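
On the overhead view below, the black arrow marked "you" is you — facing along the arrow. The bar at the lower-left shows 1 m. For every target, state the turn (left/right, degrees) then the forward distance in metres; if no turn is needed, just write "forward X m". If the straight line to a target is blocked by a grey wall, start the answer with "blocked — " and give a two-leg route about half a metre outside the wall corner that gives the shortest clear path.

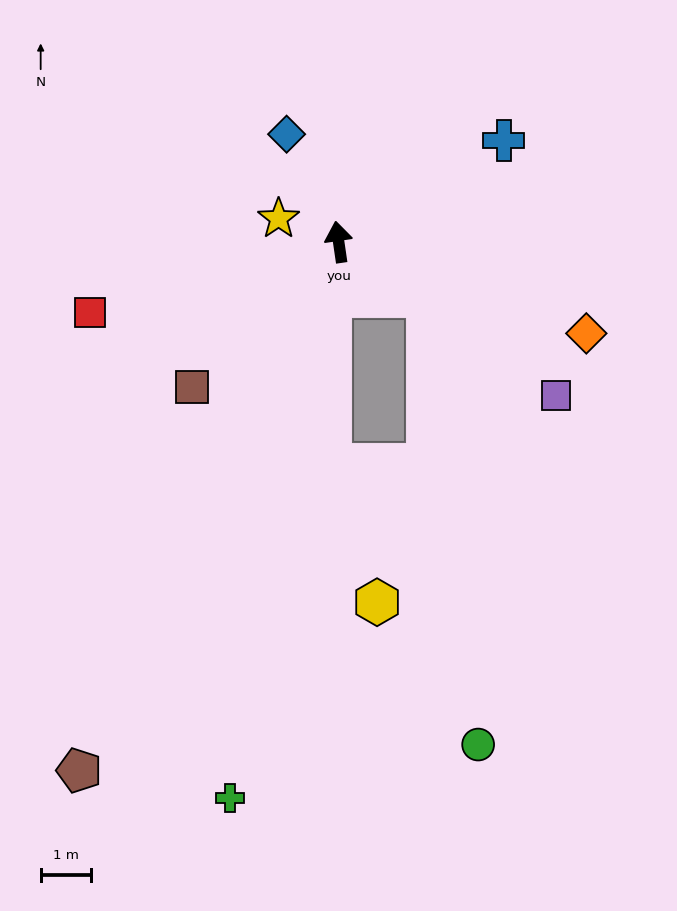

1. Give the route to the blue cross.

turn right 67°, forward 3.9 m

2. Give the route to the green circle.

blocked — turn right 130°, forward 2.1 m, then turn right 52°, forward 9.1 m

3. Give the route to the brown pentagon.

turn left 146°, forward 11.8 m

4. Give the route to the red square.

turn left 97°, forward 5.2 m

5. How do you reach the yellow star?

turn left 61°, forward 1.3 m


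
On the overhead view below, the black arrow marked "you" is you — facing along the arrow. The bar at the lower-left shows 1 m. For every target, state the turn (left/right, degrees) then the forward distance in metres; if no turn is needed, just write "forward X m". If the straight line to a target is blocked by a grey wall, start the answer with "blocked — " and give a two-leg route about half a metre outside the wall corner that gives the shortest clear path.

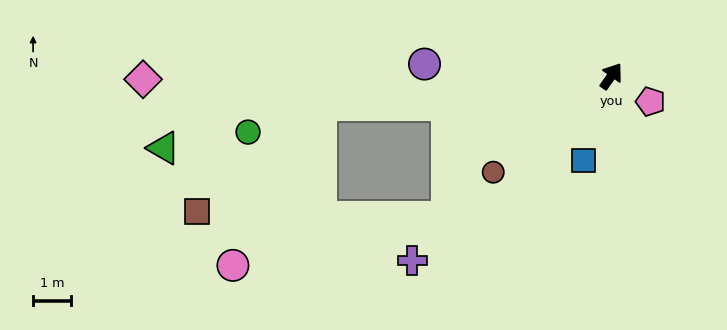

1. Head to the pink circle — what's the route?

blocked — turn left 131°, forward 7.6 m, then turn left 55°, forward 4.8 m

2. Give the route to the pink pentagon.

turn right 88°, forward 1.2 m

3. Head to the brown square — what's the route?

blocked — turn left 131°, forward 7.6 m, then turn left 35°, forward 4.3 m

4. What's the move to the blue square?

turn right 163°, forward 2.3 m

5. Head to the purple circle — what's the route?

turn left 121°, forward 4.9 m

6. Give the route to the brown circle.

turn left 164°, forward 4.0 m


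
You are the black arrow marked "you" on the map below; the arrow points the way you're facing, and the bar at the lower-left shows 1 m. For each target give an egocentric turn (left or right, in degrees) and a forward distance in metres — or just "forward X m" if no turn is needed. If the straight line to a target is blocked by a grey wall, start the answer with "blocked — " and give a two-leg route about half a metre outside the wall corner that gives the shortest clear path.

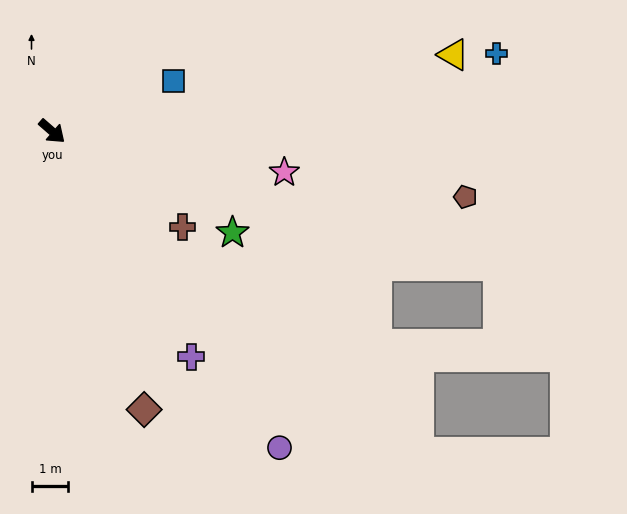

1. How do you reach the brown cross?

turn left 5°, forward 4.4 m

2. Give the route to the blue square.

turn left 64°, forward 3.6 m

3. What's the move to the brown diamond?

turn right 31°, forward 8.0 m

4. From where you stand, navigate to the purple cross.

turn right 17°, forward 7.2 m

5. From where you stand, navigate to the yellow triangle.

turn left 52°, forward 11.1 m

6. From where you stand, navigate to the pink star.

turn left 31°, forward 6.4 m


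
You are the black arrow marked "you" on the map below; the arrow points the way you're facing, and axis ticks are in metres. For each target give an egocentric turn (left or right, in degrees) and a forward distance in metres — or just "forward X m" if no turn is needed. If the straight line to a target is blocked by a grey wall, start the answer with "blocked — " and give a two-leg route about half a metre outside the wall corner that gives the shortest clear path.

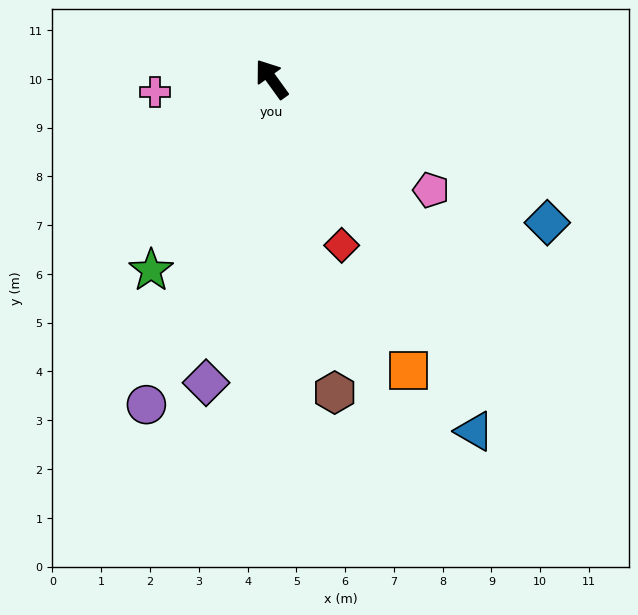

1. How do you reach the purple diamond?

turn left 132°, forward 6.4 m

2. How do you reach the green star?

turn left 112°, forward 4.6 m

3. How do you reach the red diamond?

turn left 167°, forward 3.7 m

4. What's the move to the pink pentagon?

turn right 161°, forward 4.0 m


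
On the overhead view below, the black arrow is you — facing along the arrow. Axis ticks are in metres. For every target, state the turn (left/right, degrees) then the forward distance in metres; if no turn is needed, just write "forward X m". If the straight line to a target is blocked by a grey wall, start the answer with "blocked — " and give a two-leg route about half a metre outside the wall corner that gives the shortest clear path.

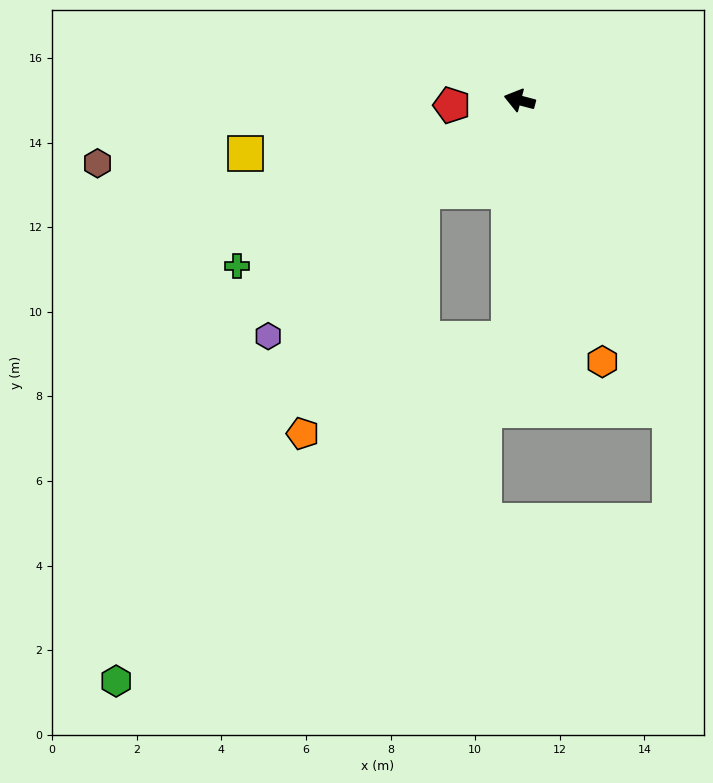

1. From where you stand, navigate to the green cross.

turn left 45°, forward 7.7 m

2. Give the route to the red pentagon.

turn left 19°, forward 1.6 m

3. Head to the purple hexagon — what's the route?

turn left 58°, forward 8.1 m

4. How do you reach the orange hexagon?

turn left 122°, forward 6.5 m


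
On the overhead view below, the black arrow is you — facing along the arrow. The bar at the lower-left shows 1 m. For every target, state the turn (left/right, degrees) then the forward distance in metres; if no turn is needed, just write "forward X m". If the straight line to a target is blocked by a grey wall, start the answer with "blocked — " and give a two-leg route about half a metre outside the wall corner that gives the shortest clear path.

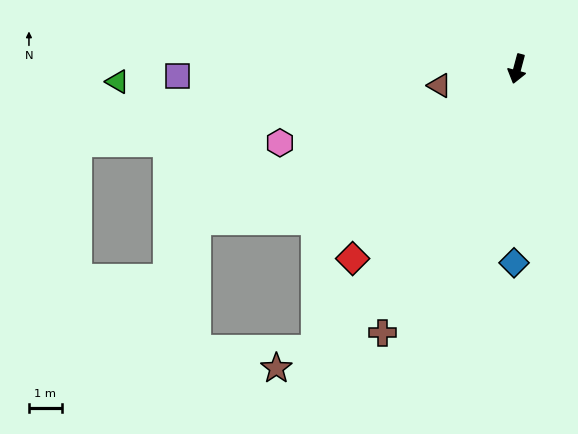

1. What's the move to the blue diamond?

turn left 14°, forward 5.9 m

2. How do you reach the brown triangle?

turn right 63°, forward 2.4 m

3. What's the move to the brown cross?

turn right 12°, forward 9.0 m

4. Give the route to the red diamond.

turn right 26°, forward 7.6 m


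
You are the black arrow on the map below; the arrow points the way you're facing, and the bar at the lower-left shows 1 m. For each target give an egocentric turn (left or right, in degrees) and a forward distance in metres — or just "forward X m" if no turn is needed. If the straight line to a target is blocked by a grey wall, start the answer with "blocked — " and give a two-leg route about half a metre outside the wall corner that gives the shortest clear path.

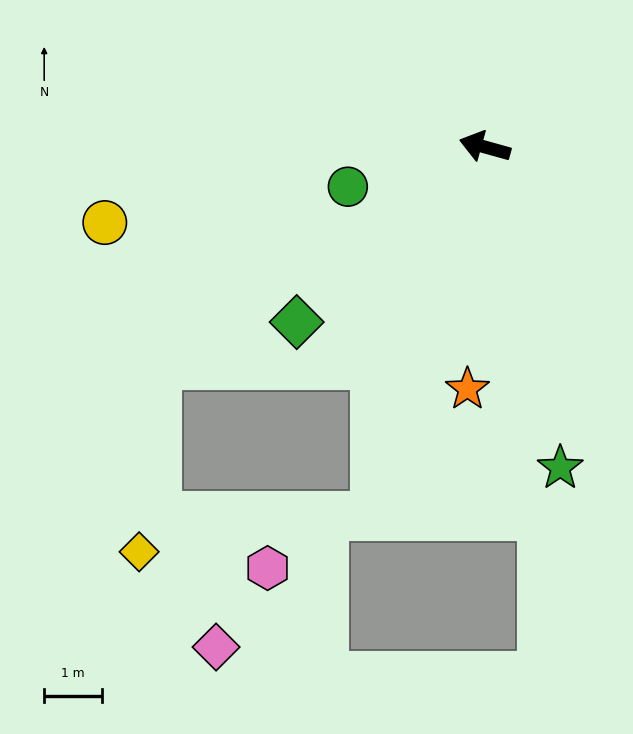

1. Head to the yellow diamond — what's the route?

blocked — turn left 49°, forward 6.9 m, then turn left 51°, forward 3.3 m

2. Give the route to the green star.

turn left 119°, forward 5.7 m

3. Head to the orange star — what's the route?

turn left 101°, forward 4.2 m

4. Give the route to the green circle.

turn left 32°, forward 2.5 m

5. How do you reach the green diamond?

turn left 58°, forward 4.5 m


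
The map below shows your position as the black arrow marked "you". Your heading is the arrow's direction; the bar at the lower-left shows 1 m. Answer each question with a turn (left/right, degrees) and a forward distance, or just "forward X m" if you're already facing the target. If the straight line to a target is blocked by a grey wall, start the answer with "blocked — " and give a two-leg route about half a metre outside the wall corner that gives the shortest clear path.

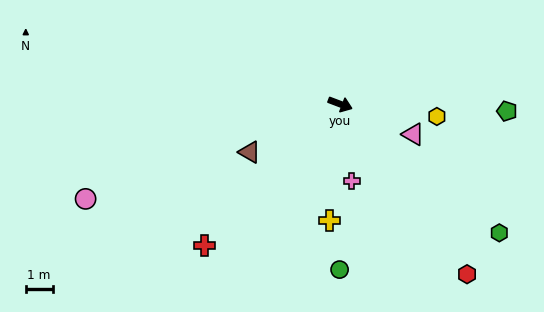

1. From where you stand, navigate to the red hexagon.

turn right 33°, forward 7.9 m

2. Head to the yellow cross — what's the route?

turn right 75°, forward 4.4 m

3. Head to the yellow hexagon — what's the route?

turn left 13°, forward 3.6 m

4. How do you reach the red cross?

turn right 113°, forward 7.3 m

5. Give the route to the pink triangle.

forward 2.9 m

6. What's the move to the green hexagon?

turn right 18°, forward 7.6 m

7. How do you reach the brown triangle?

turn right 131°, forward 3.8 m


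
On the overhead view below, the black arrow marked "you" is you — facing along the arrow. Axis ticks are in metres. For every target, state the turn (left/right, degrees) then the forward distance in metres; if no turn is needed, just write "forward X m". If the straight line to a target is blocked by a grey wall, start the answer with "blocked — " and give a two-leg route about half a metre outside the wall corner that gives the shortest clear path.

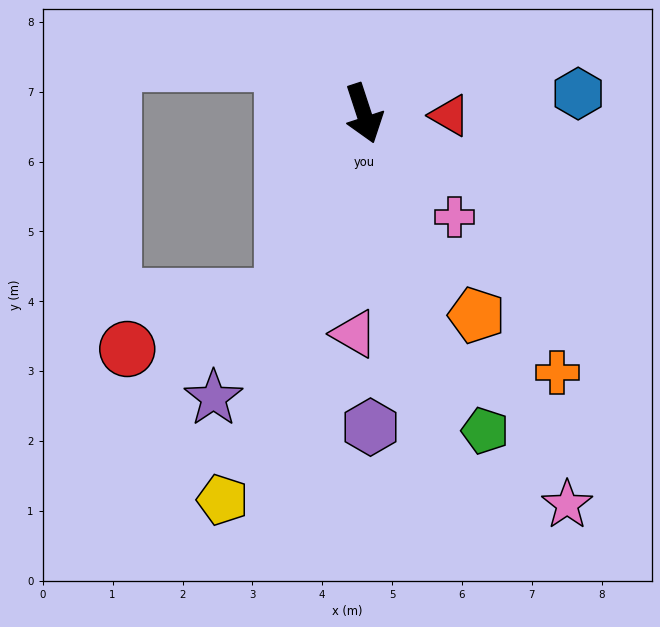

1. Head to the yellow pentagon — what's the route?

turn right 38°, forward 5.9 m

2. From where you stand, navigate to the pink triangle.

turn right 21°, forward 3.2 m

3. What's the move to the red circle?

blocked — turn right 41°, forward 2.9 m, then turn right 49°, forward 2.4 m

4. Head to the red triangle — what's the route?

turn left 71°, forward 1.2 m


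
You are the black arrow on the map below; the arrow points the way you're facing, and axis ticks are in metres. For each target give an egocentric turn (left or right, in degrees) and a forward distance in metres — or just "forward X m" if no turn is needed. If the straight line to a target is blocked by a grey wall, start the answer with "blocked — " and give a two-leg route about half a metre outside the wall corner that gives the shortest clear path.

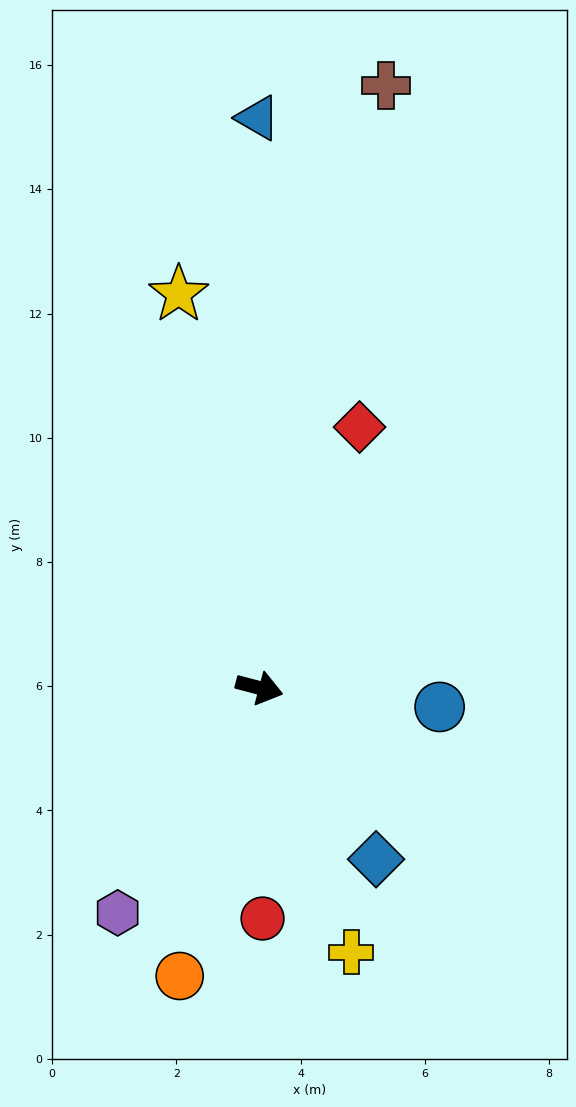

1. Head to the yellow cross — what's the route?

turn right 56°, forward 4.5 m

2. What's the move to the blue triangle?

turn left 105°, forward 9.2 m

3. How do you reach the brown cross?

turn left 93°, forward 9.9 m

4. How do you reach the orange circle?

turn right 91°, forward 4.8 m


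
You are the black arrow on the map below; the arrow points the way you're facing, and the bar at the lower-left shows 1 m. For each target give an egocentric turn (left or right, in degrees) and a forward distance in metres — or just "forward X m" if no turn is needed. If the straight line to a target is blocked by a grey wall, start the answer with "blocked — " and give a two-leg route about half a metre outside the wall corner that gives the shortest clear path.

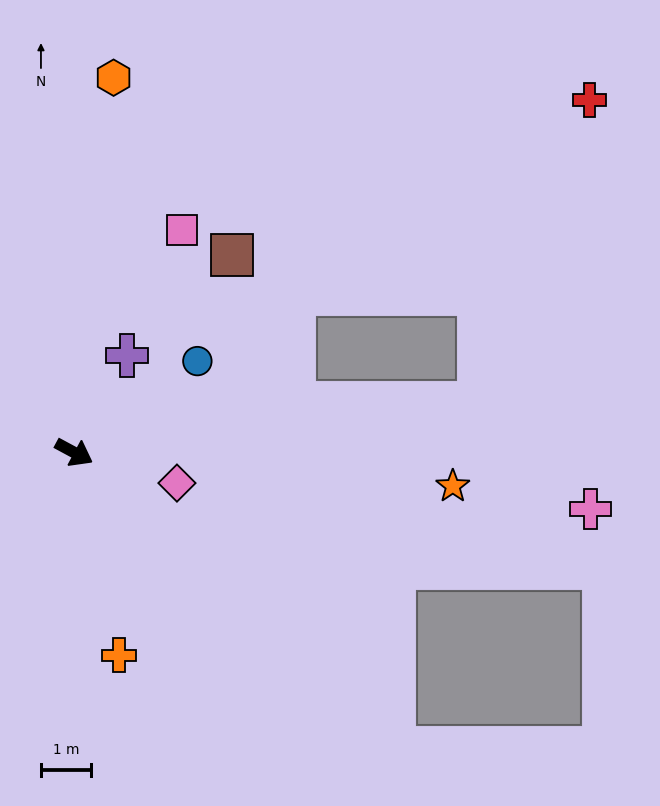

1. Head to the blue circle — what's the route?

turn left 65°, forward 3.1 m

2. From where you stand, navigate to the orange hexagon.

turn left 112°, forward 7.5 m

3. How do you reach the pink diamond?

turn left 12°, forward 2.1 m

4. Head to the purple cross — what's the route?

turn left 90°, forward 2.2 m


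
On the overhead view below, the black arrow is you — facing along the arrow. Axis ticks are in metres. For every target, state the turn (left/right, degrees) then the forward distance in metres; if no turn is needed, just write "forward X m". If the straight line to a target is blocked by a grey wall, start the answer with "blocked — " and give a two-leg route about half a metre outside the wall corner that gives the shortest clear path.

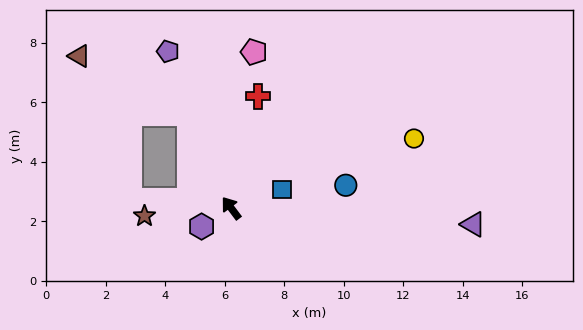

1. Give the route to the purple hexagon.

turn left 85°, forward 1.2 m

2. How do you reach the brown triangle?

blocked — turn right 13°, forward 3.5 m, then turn left 38°, forward 4.2 m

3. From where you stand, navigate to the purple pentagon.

turn right 15°, forward 5.7 m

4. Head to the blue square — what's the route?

turn right 107°, forward 1.8 m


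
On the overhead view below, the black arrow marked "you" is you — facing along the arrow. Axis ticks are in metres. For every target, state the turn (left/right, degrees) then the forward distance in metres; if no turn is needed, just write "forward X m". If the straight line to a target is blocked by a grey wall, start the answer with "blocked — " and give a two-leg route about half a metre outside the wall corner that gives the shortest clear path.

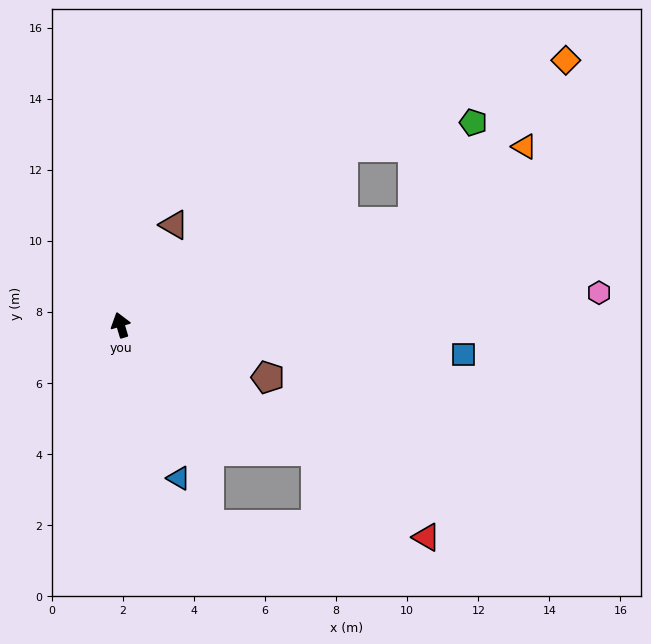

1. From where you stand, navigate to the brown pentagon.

turn right 126°, forward 4.4 m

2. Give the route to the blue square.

turn right 112°, forward 9.7 m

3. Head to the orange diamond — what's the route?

blocked — turn right 68°, forward 8.0 m, then turn right 17°, forward 6.7 m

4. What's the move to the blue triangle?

turn right 176°, forward 4.6 m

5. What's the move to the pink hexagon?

turn right 103°, forward 13.5 m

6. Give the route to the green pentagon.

blocked — turn right 68°, forward 8.0 m, then turn right 28°, forward 3.7 m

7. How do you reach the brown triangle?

turn right 45°, forward 3.2 m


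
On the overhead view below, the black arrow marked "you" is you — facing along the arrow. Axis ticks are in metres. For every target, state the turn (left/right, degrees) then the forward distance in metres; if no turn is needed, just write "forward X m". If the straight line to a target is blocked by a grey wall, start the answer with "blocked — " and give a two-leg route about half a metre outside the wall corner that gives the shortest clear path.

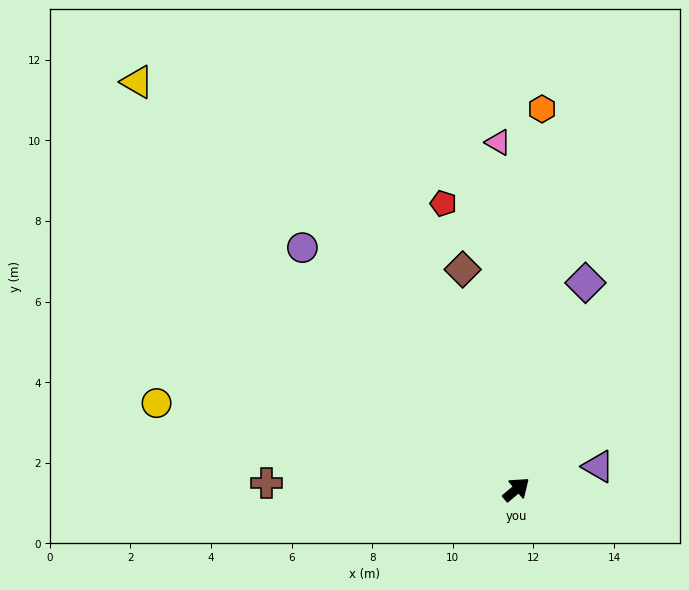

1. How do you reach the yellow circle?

turn left 126°, forward 9.2 m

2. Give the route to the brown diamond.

turn left 64°, forward 5.6 m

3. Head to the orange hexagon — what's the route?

turn left 46°, forward 9.5 m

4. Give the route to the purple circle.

turn left 91°, forward 8.0 m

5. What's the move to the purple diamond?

turn left 31°, forward 5.4 m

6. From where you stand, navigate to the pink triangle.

turn left 53°, forward 8.6 m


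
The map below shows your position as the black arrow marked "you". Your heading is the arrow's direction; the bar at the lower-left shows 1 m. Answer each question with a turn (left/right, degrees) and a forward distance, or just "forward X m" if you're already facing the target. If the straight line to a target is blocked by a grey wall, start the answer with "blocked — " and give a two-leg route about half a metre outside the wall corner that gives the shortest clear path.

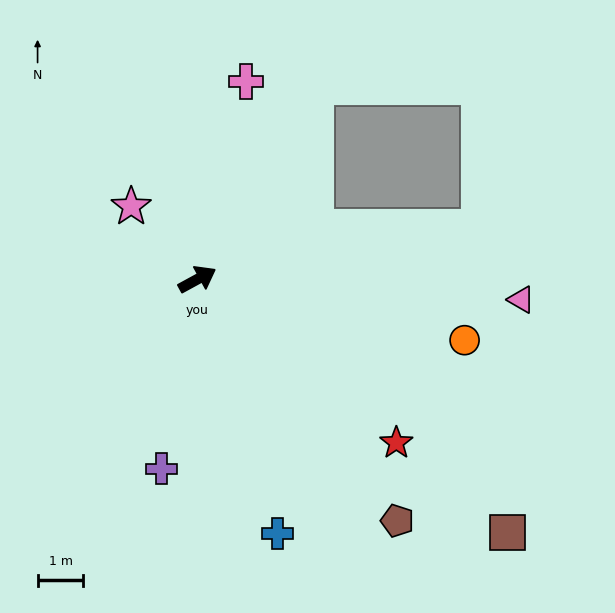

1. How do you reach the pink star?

turn left 104°, forward 2.1 m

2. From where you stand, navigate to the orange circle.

turn right 41°, forward 6.0 m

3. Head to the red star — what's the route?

turn right 68°, forward 5.6 m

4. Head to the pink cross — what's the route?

turn left 48°, forward 4.4 m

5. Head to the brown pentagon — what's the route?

turn right 79°, forward 6.8 m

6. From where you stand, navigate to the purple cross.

turn right 129°, forward 4.2 m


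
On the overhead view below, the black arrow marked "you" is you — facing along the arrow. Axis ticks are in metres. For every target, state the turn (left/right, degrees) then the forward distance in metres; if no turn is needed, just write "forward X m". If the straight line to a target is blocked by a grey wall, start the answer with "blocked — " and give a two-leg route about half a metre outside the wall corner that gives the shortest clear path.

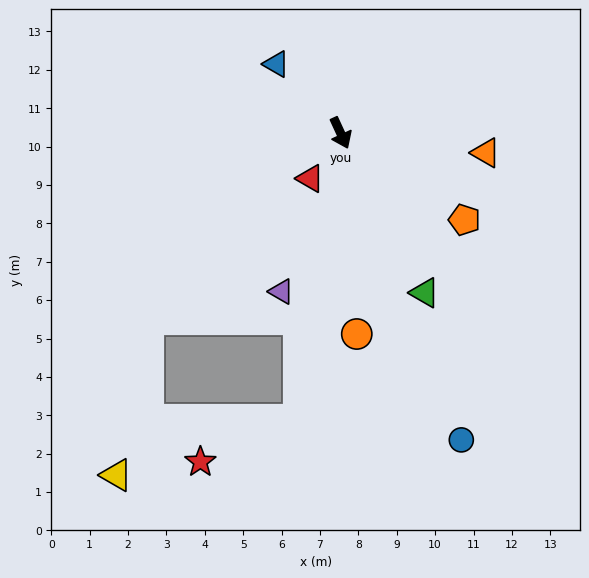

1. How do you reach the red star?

blocked — turn right 33°, forward 7.6 m, then turn right 59°, forward 2.8 m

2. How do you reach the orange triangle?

turn left 58°, forward 3.8 m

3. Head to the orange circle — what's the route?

turn right 20°, forward 5.3 m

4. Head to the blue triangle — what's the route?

turn right 162°, forward 2.5 m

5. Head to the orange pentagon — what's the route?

turn left 30°, forward 3.9 m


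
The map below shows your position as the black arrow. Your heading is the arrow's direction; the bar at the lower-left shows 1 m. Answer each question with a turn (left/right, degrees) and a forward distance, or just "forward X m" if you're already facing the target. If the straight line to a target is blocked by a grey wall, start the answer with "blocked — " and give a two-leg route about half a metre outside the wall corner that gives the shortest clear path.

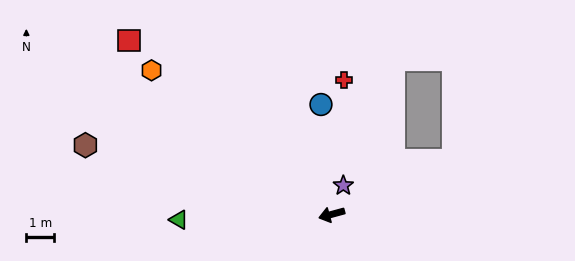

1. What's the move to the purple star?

turn right 127°, forward 1.1 m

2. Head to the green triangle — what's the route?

turn right 13°, forward 5.5 m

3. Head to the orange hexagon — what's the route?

turn right 54°, forward 8.3 m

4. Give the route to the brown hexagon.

turn right 31°, forward 9.2 m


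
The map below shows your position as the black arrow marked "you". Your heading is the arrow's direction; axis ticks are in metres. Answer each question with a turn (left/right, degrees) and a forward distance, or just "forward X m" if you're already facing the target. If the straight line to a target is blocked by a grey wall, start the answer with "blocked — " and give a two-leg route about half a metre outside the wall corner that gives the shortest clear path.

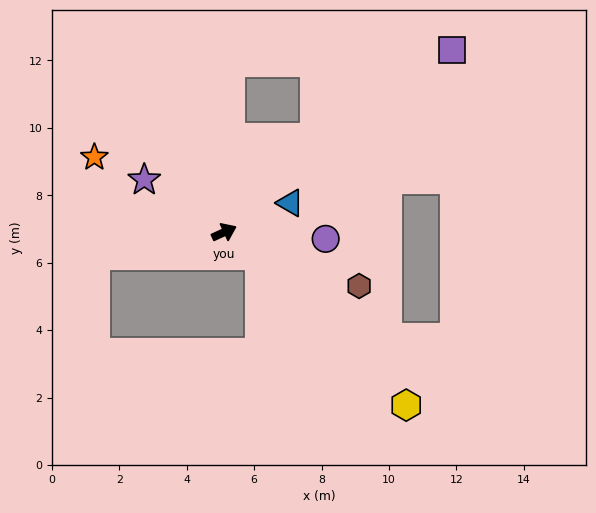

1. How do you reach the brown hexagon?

turn right 46°, forward 4.3 m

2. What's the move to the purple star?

turn left 122°, forward 2.8 m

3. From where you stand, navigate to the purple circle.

turn right 28°, forward 3.0 m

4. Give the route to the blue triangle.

forward 2.1 m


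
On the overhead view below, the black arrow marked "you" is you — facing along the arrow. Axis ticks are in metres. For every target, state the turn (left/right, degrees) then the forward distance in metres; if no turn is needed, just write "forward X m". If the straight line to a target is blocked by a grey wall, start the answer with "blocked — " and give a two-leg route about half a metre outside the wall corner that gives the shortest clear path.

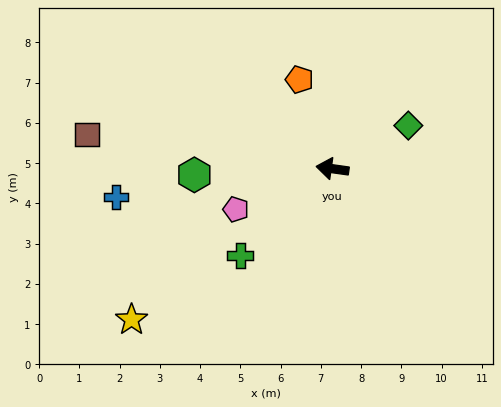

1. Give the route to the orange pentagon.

turn right 62°, forward 2.4 m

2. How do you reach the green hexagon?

turn left 11°, forward 3.4 m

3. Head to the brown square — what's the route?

forward 6.2 m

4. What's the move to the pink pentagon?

turn left 31°, forward 2.6 m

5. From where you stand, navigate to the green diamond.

turn right 142°, forward 2.2 m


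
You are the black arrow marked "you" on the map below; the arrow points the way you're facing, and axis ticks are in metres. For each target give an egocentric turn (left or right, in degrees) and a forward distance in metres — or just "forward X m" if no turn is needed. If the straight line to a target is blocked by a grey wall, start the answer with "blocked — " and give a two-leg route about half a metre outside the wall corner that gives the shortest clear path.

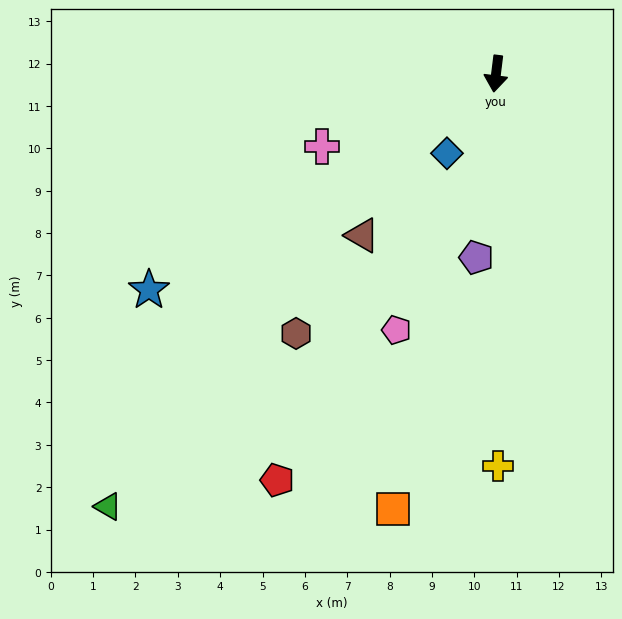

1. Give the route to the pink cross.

turn right 60°, forward 4.5 m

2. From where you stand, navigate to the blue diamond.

turn right 25°, forward 2.2 m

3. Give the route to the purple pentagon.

forward 4.4 m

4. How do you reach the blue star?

turn right 51°, forward 9.7 m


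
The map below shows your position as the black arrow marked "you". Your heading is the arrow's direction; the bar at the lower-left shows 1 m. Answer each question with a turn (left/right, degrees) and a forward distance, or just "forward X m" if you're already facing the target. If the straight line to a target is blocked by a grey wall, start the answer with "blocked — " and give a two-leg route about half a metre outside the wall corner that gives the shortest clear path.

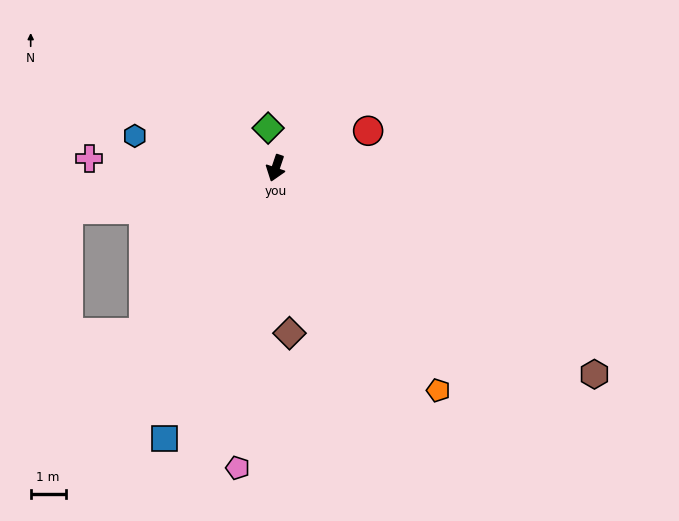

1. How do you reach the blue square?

turn right 4°, forward 8.4 m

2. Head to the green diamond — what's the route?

turn right 151°, forward 1.2 m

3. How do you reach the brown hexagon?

turn left 76°, forward 10.9 m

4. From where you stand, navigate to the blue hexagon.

turn right 84°, forward 4.1 m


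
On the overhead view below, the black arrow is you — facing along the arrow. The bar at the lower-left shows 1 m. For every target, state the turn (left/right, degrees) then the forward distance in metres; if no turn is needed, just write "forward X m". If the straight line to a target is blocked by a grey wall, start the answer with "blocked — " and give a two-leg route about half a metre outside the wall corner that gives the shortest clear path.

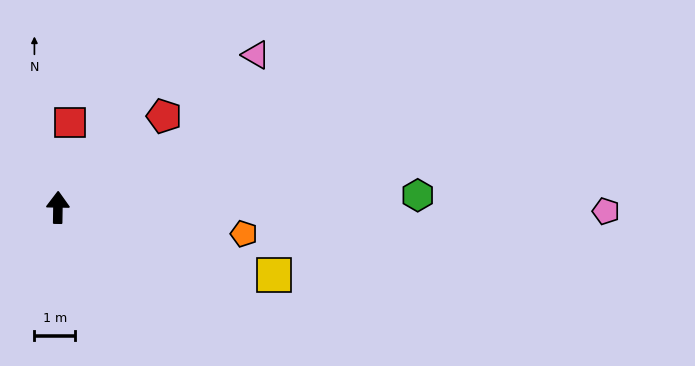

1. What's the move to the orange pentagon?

turn right 97°, forward 4.6 m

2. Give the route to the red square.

turn right 7°, forward 2.1 m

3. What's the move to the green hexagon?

turn right 87°, forward 8.9 m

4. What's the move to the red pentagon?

turn right 48°, forward 3.5 m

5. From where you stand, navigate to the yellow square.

turn right 107°, forward 5.6 m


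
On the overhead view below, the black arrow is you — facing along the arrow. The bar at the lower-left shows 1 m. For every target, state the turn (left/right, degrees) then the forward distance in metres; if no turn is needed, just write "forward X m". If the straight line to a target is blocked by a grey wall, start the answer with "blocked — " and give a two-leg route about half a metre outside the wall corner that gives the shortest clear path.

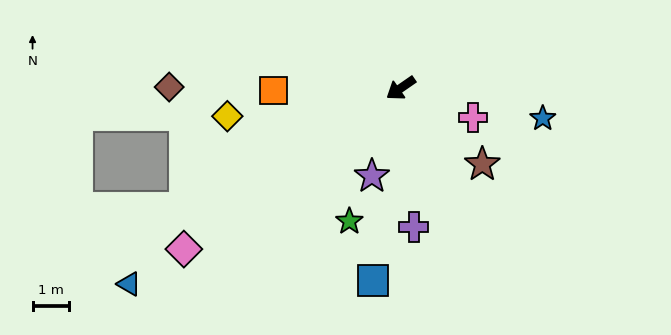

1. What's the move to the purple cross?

turn left 61°, forward 3.8 m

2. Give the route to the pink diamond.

forward 7.4 m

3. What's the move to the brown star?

turn left 102°, forward 3.1 m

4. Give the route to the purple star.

turn left 37°, forward 2.5 m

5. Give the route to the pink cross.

turn left 123°, forward 2.1 m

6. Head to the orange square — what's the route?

turn right 34°, forward 3.5 m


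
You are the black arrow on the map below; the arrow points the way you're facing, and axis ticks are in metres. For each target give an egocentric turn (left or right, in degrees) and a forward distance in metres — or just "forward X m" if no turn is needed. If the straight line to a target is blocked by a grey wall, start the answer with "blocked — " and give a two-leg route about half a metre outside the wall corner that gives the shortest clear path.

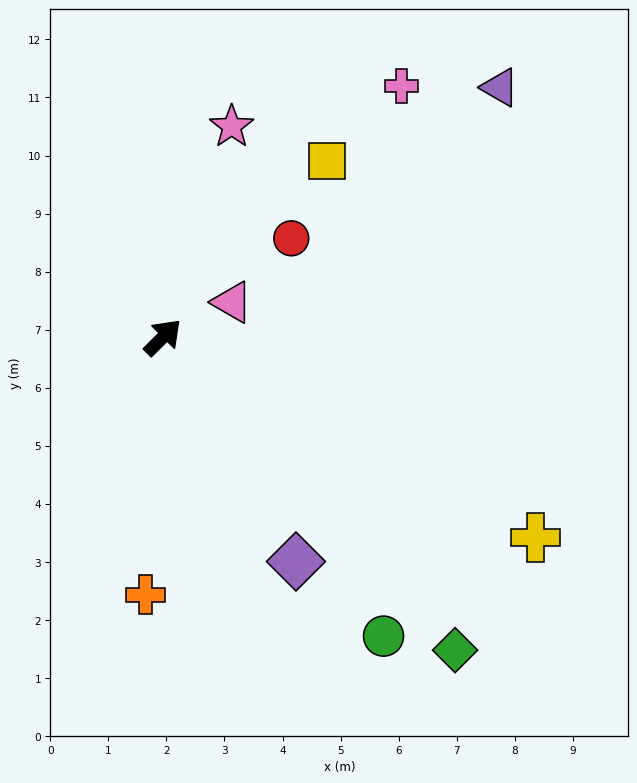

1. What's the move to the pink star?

turn left 27°, forward 3.8 m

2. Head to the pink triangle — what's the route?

turn right 18°, forward 1.3 m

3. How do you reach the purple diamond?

turn right 104°, forward 4.5 m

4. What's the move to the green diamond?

turn right 92°, forward 7.4 m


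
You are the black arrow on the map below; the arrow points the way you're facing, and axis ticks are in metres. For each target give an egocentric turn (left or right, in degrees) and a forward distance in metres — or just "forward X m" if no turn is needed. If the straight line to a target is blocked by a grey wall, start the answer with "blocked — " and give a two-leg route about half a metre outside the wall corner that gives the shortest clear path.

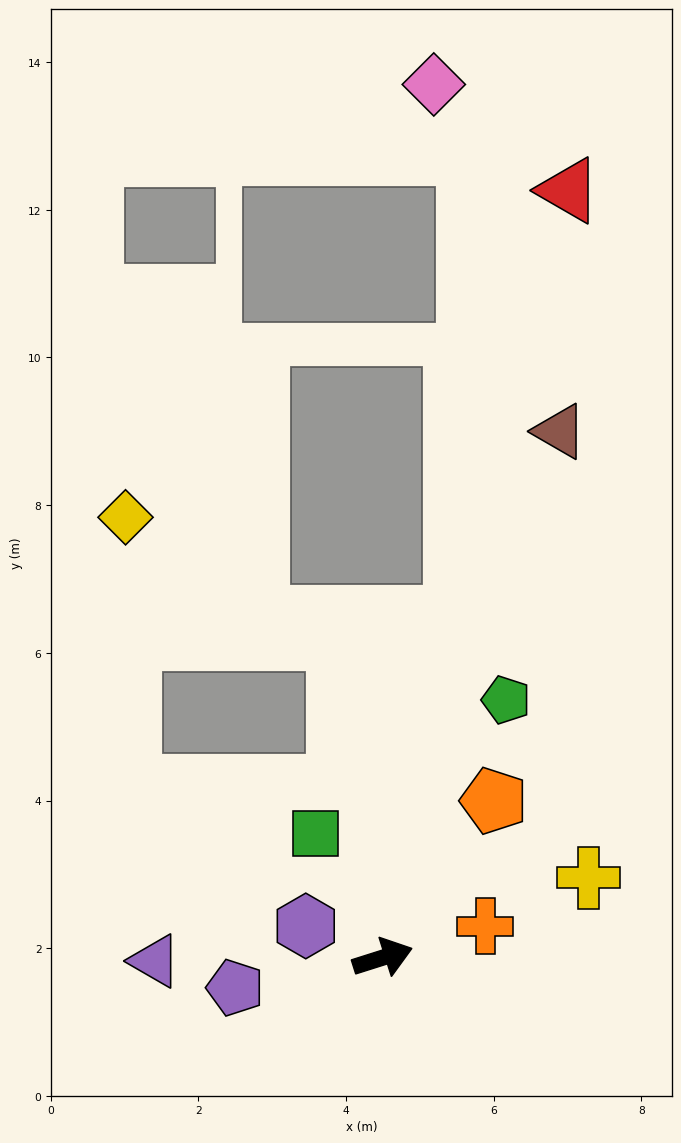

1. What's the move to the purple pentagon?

turn left 174°, forward 2.0 m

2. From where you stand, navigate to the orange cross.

forward 1.5 m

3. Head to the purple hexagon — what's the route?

turn left 140°, forward 1.1 m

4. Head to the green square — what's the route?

turn left 101°, forward 1.9 m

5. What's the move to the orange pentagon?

turn left 37°, forward 2.6 m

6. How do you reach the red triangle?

turn left 59°, forward 10.7 m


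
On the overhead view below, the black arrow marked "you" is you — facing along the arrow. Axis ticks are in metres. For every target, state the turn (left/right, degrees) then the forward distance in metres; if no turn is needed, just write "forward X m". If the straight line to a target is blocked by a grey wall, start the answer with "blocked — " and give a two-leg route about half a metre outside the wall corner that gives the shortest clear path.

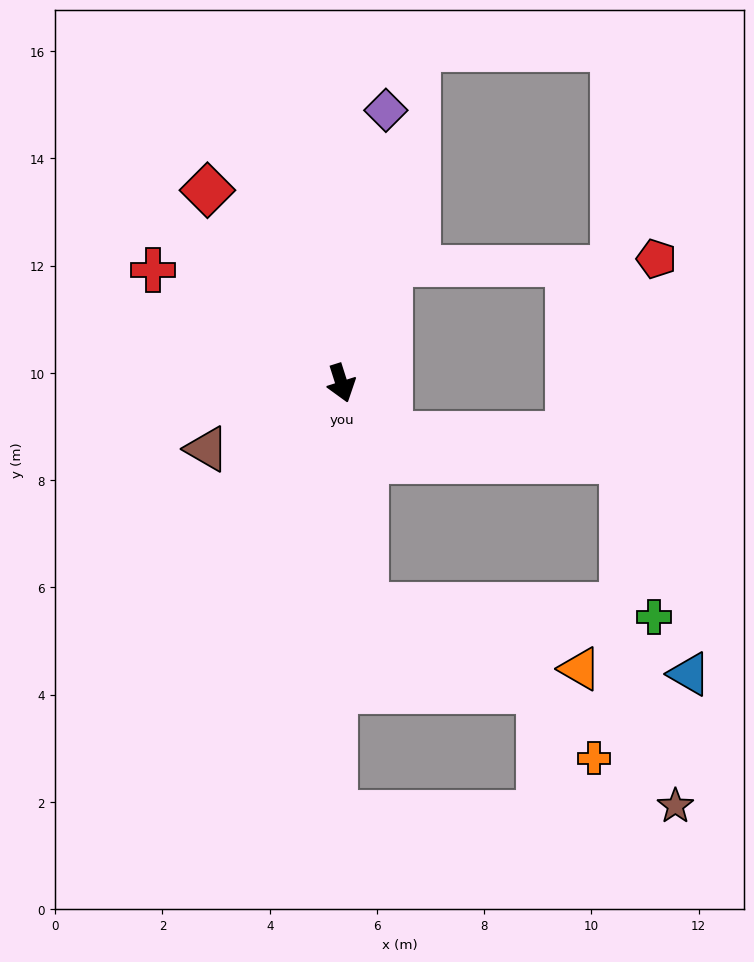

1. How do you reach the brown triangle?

turn right 82°, forward 2.8 m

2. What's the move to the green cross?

blocked — turn right 11°, forward 4.2 m, then turn left 81°, forward 5.4 m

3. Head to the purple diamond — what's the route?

turn left 153°, forward 5.2 m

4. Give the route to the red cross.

turn right 139°, forward 4.1 m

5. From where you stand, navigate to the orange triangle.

blocked — turn right 11°, forward 4.2 m, then turn left 67°, forward 4.2 m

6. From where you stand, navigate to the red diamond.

turn right 163°, forward 4.4 m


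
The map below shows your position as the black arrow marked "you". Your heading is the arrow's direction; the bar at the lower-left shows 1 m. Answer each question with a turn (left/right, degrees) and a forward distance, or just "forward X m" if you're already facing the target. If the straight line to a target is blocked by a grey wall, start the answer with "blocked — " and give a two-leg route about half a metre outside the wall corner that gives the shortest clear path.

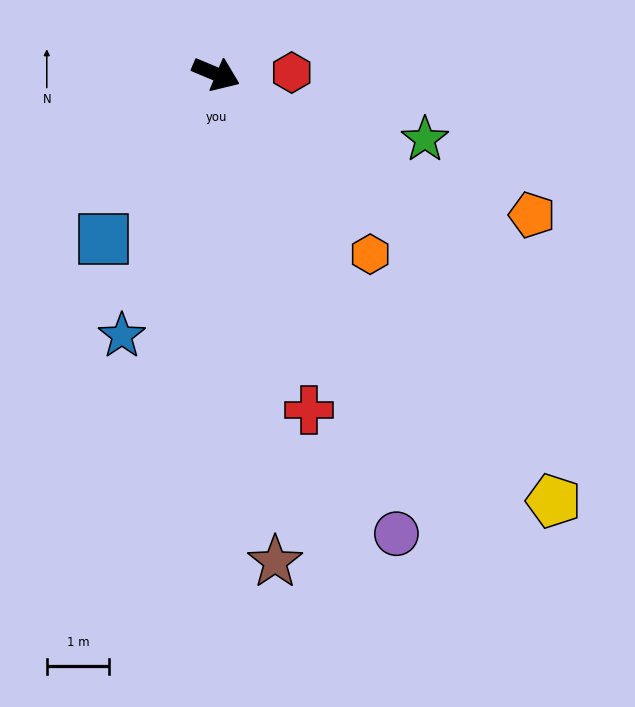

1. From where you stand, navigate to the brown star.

turn right 60°, forward 7.9 m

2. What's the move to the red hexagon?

turn left 24°, forward 1.2 m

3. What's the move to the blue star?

turn right 87°, forward 4.5 m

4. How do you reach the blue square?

turn right 101°, forward 3.2 m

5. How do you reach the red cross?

turn right 52°, forward 5.6 m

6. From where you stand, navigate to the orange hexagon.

turn right 27°, forward 3.8 m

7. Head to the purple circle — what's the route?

turn right 46°, forward 7.9 m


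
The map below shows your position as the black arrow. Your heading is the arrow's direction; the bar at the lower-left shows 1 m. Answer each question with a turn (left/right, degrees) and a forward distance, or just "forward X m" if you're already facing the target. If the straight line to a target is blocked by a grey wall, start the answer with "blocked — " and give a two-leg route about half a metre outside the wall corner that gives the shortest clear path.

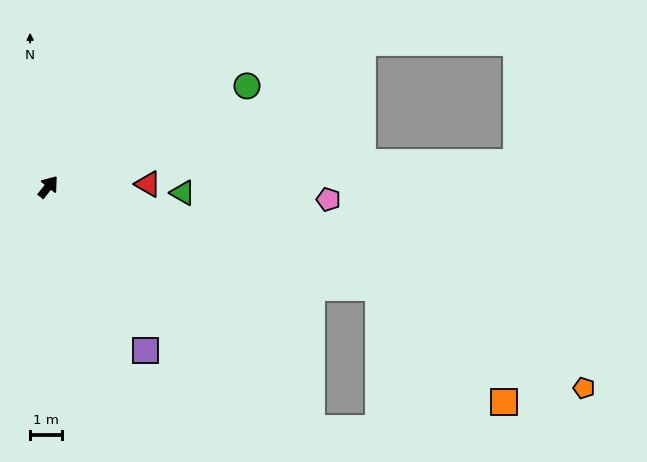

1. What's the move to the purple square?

turn right 111°, forward 5.9 m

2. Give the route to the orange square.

blocked — turn right 68°, forward 10.7 m, then turn right 26°, forward 5.3 m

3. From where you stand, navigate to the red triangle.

turn right 50°, forward 3.1 m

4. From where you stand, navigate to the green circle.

turn right 24°, forward 6.9 m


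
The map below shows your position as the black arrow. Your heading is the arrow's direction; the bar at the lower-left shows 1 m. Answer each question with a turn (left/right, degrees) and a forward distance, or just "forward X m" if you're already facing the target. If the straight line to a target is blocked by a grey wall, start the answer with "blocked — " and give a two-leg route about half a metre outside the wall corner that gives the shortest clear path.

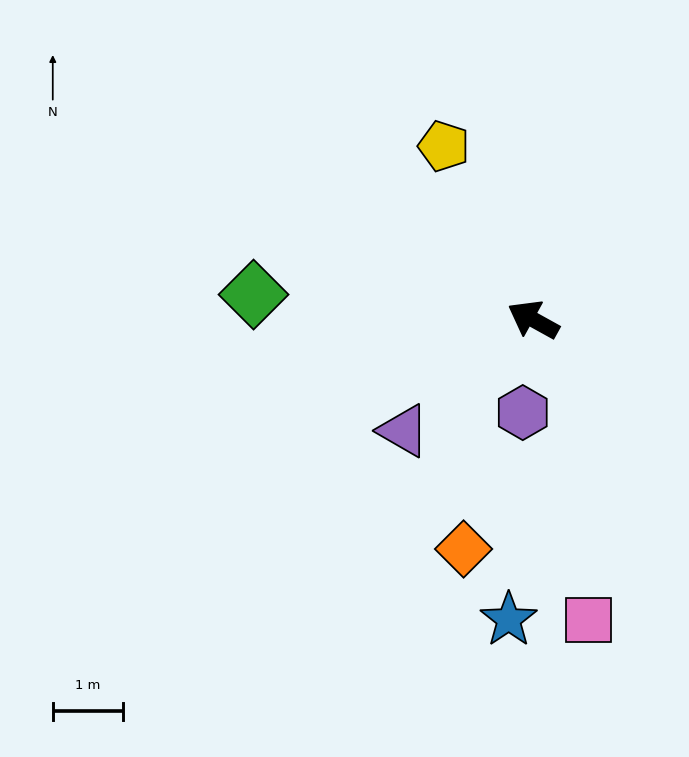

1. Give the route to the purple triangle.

turn left 70°, forward 2.4 m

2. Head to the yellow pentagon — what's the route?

turn right 34°, forward 2.8 m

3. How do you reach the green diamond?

turn left 24°, forward 4.0 m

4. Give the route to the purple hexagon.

turn left 113°, forward 1.3 m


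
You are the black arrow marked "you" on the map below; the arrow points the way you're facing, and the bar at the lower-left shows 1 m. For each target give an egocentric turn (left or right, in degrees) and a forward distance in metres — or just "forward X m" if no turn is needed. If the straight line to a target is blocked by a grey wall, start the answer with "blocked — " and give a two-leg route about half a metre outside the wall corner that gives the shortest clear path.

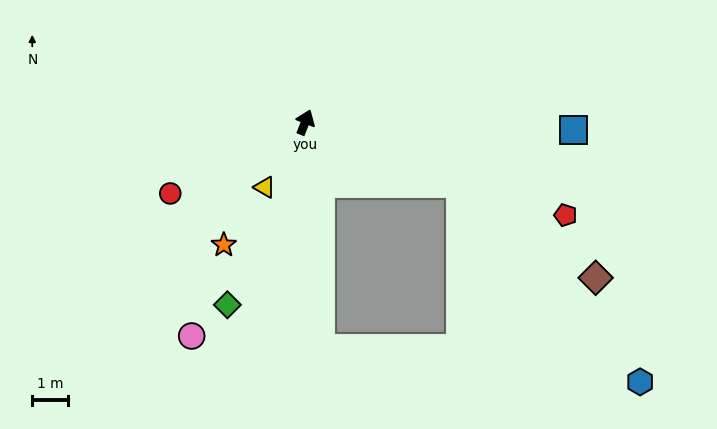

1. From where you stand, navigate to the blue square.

turn right 70°, forward 7.6 m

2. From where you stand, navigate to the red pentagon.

turn right 88°, forward 7.8 m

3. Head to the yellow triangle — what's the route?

turn left 170°, forward 2.2 m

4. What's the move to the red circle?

turn left 139°, forward 4.3 m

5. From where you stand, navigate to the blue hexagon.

blocked — turn right 90°, forward 4.7 m, then turn right 26°, forward 7.6 m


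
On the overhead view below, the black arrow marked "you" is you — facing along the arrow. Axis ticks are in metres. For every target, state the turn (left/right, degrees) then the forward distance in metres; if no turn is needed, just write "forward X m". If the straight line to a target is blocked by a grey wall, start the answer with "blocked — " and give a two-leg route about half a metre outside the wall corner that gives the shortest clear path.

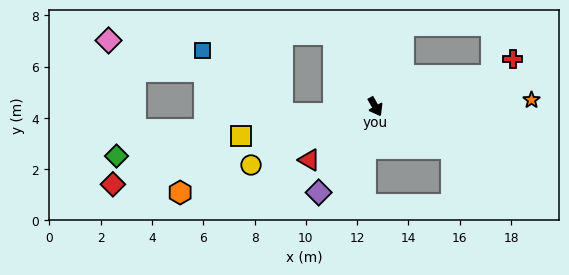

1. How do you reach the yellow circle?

turn right 94°, forward 5.4 m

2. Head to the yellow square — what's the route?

turn right 107°, forward 5.4 m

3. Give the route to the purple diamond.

turn right 63°, forward 4.0 m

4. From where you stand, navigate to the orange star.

turn left 63°, forward 6.1 m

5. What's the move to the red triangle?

turn right 81°, forward 3.3 m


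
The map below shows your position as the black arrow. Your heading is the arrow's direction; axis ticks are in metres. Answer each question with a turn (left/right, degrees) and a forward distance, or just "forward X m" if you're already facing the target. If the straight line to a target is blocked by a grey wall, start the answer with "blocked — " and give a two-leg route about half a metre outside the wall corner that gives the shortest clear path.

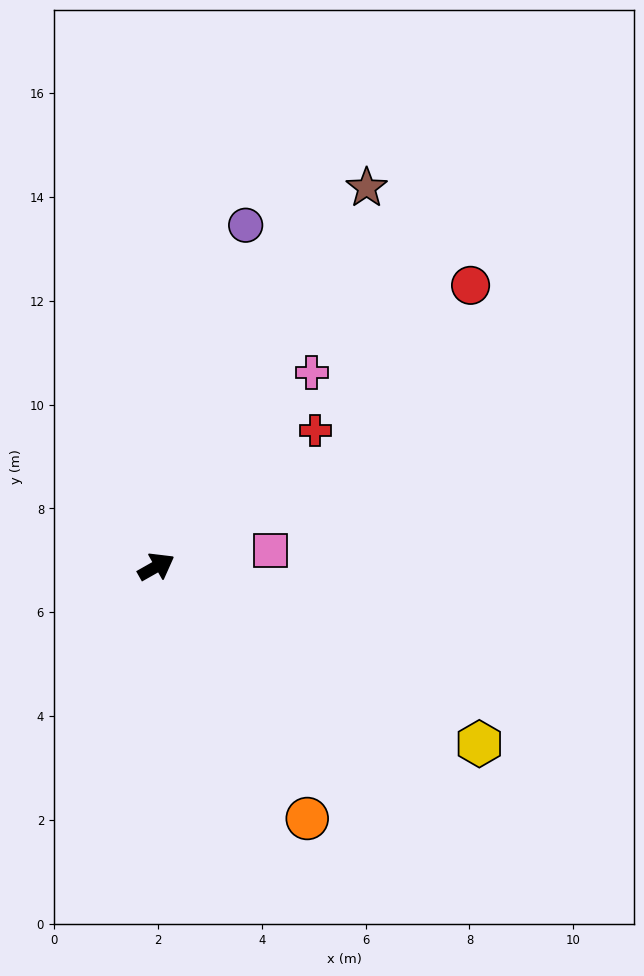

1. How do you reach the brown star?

turn left 31°, forward 8.3 m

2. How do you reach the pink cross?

turn left 22°, forward 4.8 m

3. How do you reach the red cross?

turn left 11°, forward 4.0 m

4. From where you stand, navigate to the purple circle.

turn left 46°, forward 6.8 m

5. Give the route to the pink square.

turn right 21°, forward 2.2 m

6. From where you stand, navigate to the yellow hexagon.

turn right 58°, forward 7.1 m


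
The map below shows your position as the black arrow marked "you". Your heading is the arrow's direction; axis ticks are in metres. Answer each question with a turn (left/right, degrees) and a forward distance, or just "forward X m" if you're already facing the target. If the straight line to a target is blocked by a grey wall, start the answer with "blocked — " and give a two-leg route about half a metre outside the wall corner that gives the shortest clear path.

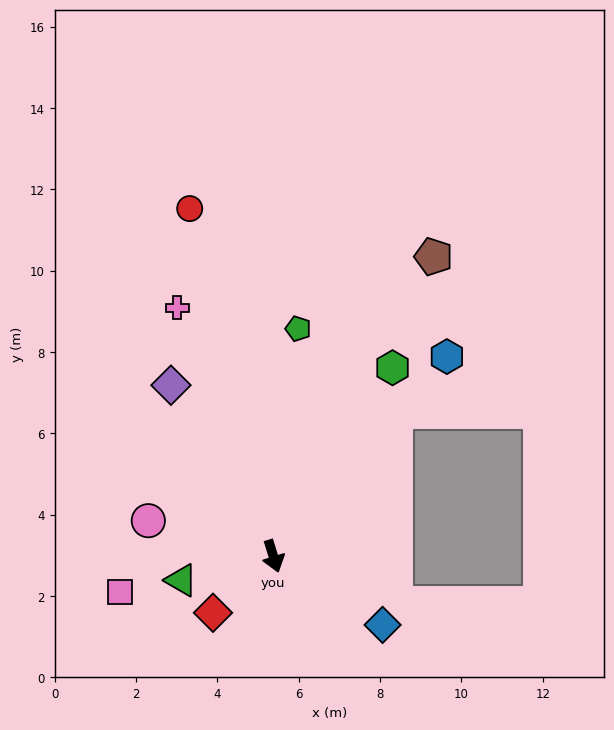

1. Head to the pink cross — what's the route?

turn right 176°, forward 6.6 m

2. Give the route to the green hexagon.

turn left 131°, forward 5.5 m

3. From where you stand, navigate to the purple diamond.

turn right 166°, forward 4.9 m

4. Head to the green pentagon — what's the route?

turn left 157°, forward 5.6 m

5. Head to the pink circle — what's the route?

turn right 123°, forward 3.2 m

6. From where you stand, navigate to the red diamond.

turn right 64°, forward 2.0 m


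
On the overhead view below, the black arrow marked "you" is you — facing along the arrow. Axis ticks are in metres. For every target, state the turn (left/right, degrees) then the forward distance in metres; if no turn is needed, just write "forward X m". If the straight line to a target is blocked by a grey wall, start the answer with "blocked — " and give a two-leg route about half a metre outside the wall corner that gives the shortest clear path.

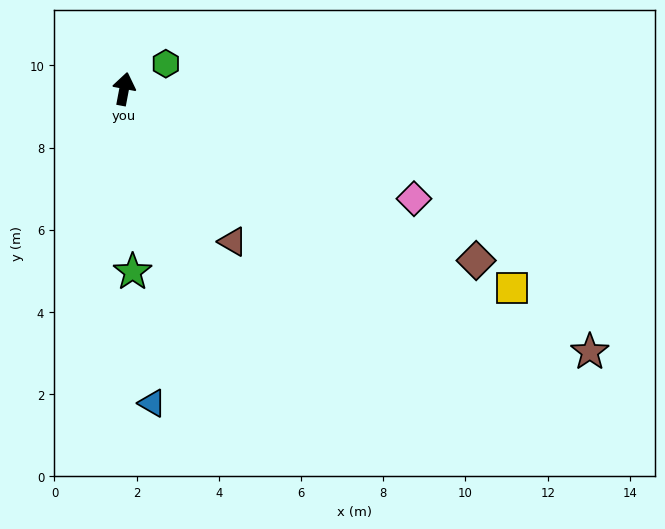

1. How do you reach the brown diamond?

turn right 105°, forward 9.5 m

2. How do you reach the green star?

turn right 167°, forward 4.5 m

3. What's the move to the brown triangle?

turn right 134°, forward 4.6 m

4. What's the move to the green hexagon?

turn right 48°, forward 1.2 m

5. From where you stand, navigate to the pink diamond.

turn right 100°, forward 7.5 m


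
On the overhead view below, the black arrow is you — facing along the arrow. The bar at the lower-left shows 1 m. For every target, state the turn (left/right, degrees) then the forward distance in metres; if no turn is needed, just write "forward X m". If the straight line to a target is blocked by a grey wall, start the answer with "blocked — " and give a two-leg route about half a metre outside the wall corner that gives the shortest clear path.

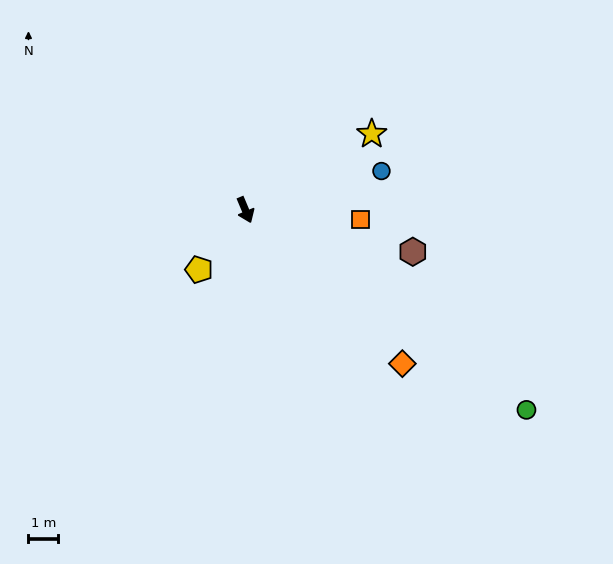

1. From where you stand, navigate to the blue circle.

turn left 83°, forward 4.7 m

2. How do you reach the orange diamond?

turn left 23°, forward 7.3 m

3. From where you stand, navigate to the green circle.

turn left 32°, forward 11.5 m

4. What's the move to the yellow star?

turn left 98°, forward 4.9 m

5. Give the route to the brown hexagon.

turn left 53°, forward 5.7 m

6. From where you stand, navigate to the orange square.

turn left 62°, forward 3.9 m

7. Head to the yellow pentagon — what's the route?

turn right 61°, forward 2.5 m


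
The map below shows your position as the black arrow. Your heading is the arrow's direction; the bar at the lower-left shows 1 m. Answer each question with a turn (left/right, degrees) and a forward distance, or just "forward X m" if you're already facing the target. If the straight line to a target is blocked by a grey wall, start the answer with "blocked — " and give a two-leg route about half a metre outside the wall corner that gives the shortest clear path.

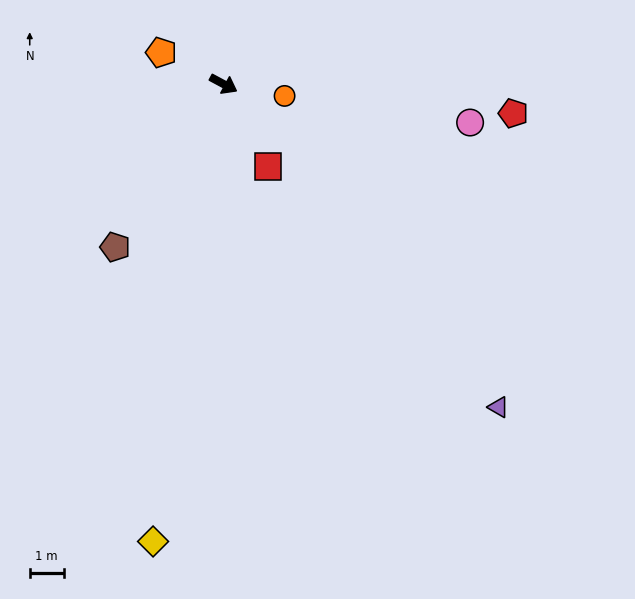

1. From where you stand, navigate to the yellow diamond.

turn right 71°, forward 13.6 m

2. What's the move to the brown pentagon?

turn right 95°, forward 5.8 m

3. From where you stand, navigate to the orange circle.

turn left 17°, forward 1.8 m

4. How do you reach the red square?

turn right 33°, forward 2.8 m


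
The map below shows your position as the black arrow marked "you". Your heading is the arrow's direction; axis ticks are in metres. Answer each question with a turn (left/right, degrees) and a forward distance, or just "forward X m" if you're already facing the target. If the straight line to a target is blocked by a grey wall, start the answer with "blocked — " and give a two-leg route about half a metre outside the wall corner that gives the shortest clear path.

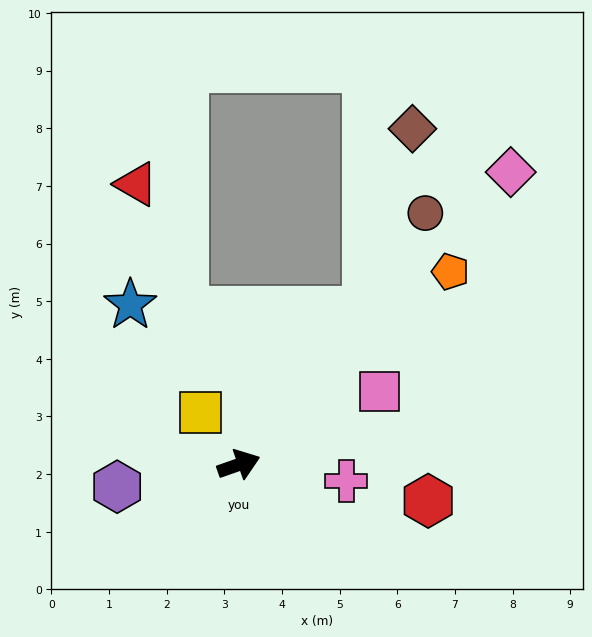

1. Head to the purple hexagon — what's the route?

turn left 171°, forward 2.1 m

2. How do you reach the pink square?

turn left 8°, forward 2.8 m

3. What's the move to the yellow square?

turn left 107°, forward 1.1 m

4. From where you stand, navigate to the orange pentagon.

turn left 23°, forward 5.0 m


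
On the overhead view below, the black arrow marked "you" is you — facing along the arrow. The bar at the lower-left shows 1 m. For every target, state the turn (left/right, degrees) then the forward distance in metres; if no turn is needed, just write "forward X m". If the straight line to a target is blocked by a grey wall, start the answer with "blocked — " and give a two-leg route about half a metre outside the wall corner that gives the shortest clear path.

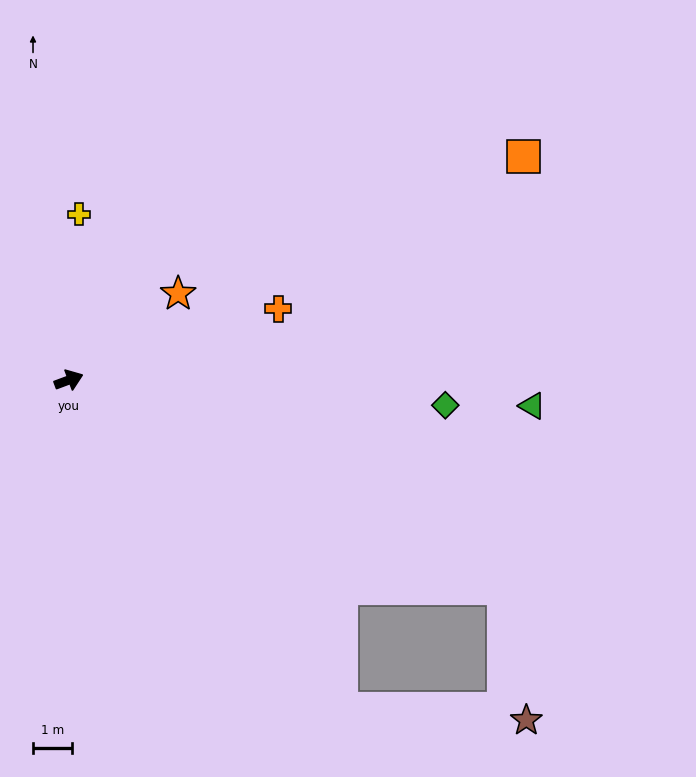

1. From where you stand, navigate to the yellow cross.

turn left 66°, forward 4.3 m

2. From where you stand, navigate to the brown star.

blocked — turn right 71°, forward 10.9 m, then turn left 47°, forward 4.7 m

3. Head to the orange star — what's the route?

turn left 18°, forward 3.6 m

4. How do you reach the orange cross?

forward 5.7 m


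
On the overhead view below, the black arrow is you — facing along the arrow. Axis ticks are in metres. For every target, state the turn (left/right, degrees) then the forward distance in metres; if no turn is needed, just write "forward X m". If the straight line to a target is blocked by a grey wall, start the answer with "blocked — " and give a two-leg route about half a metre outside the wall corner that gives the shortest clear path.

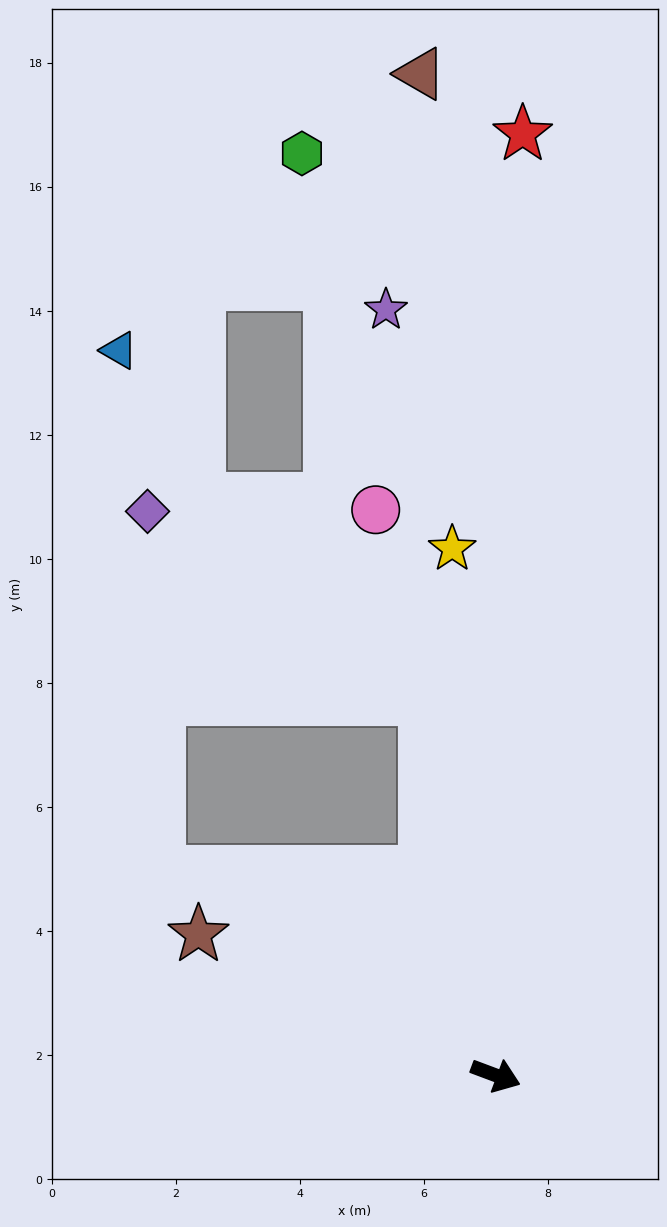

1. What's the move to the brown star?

turn left 175°, forward 5.3 m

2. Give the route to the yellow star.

turn left 115°, forward 8.5 m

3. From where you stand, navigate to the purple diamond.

blocked — turn left 121°, forward 6.2 m, then turn left 45°, forward 5.4 m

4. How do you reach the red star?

turn left 109°, forward 15.2 m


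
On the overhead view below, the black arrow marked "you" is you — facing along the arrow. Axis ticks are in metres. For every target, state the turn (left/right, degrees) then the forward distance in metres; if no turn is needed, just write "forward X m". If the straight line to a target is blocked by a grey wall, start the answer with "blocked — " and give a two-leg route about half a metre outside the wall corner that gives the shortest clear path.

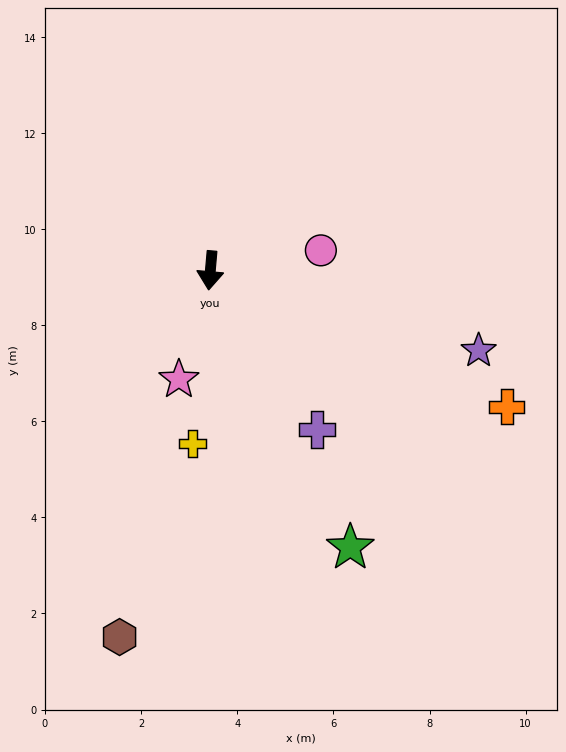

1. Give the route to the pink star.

turn right 11°, forward 2.4 m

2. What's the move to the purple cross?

turn left 39°, forward 4.0 m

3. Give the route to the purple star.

turn left 78°, forward 5.8 m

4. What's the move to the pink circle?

turn left 105°, forward 2.3 m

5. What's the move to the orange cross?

turn left 70°, forward 6.8 m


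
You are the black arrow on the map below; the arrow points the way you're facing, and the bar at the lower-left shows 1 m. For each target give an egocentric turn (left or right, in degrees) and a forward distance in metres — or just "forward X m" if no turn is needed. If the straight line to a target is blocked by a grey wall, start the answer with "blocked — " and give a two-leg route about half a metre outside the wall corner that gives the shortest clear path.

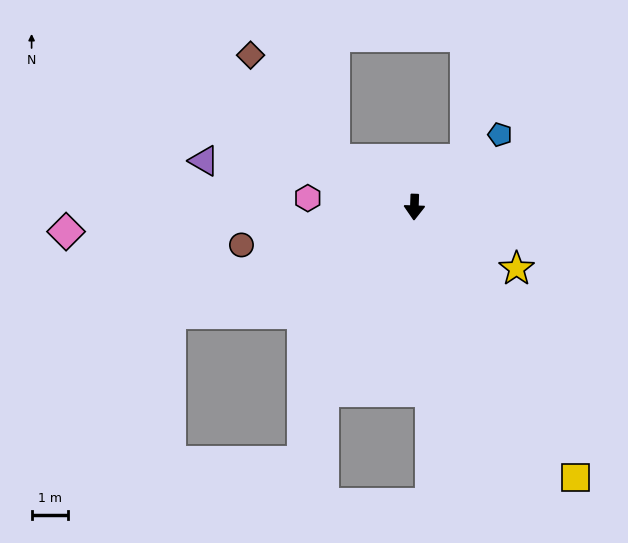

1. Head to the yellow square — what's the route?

turn left 33°, forward 8.7 m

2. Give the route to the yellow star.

turn left 61°, forward 3.3 m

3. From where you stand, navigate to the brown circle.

turn right 76°, forward 4.9 m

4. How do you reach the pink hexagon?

turn right 93°, forward 3.0 m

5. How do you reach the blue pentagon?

turn left 132°, forward 3.1 m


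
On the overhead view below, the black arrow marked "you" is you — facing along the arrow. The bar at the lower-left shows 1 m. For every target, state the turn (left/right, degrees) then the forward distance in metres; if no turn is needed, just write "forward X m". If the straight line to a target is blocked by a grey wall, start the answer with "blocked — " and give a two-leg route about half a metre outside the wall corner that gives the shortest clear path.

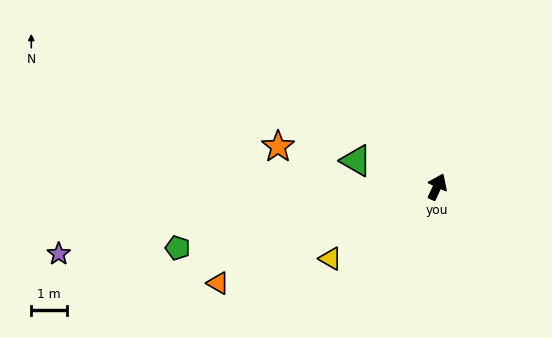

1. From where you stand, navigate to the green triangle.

turn left 97°, forward 2.4 m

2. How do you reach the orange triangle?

turn left 139°, forward 6.7 m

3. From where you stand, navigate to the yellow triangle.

turn left 149°, forward 3.6 m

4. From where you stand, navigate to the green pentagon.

turn left 128°, forward 7.5 m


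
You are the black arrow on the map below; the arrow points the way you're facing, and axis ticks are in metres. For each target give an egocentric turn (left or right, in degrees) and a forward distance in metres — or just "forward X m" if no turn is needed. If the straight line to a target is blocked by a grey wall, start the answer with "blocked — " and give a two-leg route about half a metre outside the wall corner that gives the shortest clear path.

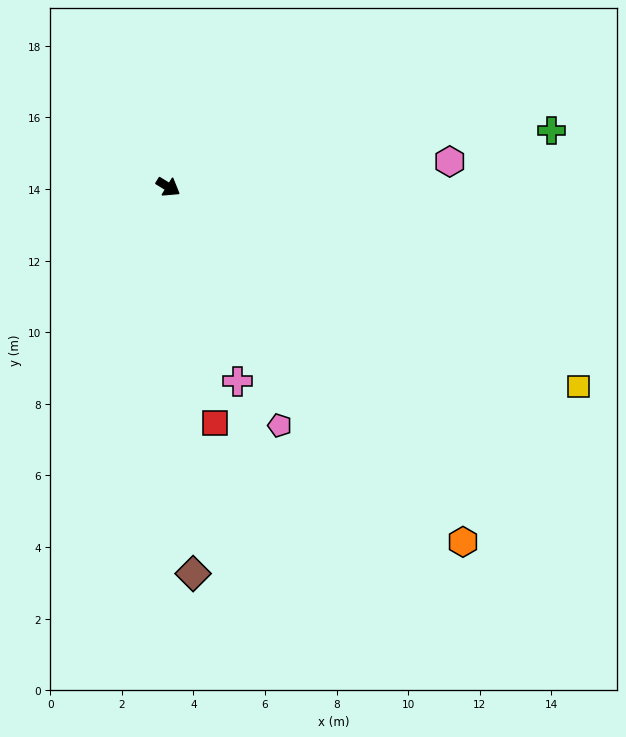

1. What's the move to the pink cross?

turn right 39°, forward 5.8 m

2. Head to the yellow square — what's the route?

turn left 6°, forward 12.7 m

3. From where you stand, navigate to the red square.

turn right 47°, forward 6.7 m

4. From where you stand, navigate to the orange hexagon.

turn right 19°, forward 12.9 m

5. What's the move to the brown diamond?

turn right 55°, forward 10.8 m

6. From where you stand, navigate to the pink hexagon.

turn left 37°, forward 7.9 m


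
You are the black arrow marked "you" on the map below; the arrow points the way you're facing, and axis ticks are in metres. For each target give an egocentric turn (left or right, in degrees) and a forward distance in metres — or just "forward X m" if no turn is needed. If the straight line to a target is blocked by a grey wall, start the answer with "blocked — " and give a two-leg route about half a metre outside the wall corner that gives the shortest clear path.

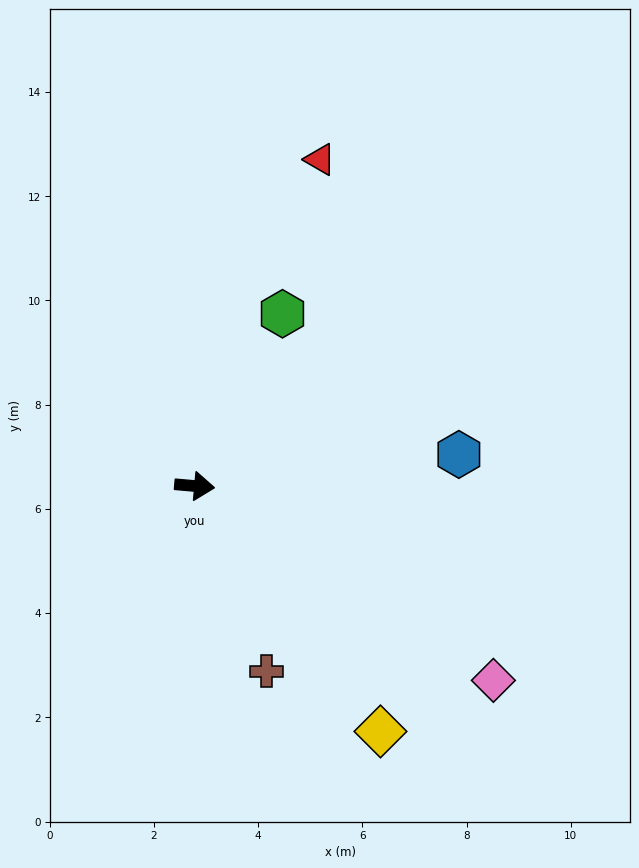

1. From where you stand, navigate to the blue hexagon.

turn left 12°, forward 5.1 m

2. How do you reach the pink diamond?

turn right 28°, forward 6.8 m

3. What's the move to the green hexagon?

turn left 68°, forward 3.7 m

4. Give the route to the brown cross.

turn right 64°, forward 3.8 m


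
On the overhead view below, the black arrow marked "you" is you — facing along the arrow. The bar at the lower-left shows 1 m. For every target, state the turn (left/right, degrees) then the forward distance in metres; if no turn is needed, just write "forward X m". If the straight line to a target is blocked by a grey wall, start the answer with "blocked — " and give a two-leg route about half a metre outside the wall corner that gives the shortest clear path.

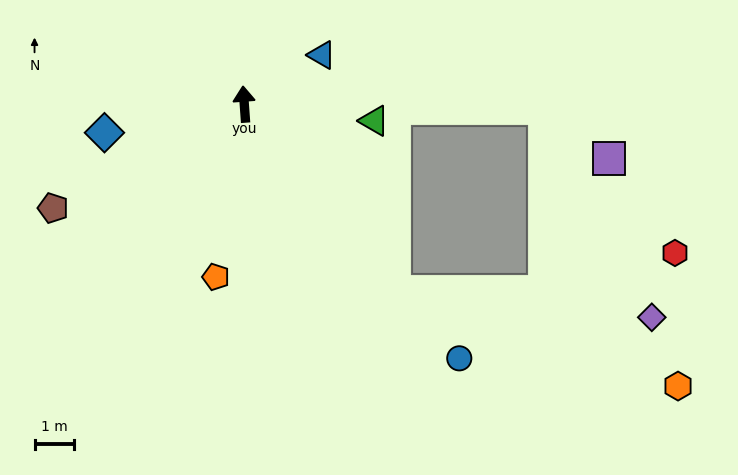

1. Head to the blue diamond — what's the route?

turn left 97°, forward 3.7 m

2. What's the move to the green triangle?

turn right 101°, forward 3.4 m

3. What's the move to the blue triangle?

turn right 62°, forward 2.3 m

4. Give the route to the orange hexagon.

blocked — turn right 145°, forward 6.2 m, then turn left 32°, forward 7.7 m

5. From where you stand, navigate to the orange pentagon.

turn left 167°, forward 4.5 m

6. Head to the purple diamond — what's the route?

blocked — turn right 145°, forward 6.2 m, then turn left 45°, forward 6.6 m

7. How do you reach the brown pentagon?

turn left 114°, forward 5.6 m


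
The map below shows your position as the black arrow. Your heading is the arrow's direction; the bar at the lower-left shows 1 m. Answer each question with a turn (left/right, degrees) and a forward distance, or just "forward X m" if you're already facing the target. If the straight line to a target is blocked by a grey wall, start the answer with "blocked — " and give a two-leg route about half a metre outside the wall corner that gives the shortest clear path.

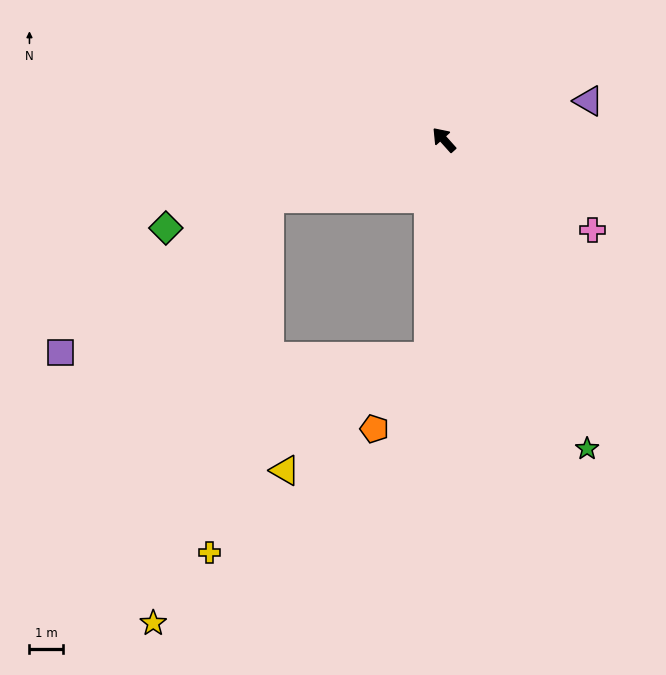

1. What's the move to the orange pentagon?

blocked — turn left 134°, forward 6.5 m, then turn right 33°, forward 2.7 m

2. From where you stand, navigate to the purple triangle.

turn right 117°, forward 4.5 m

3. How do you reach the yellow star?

blocked — turn left 67°, forward 5.5 m, then turn left 56°, forward 13.2 m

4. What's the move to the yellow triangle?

blocked — turn left 134°, forward 6.5 m, then turn right 47°, forward 5.5 m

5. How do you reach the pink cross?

turn right 163°, forward 5.2 m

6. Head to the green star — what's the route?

turn left 163°, forward 10.2 m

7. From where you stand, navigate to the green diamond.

turn left 66°, forward 8.7 m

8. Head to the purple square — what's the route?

blocked — turn left 67°, forward 5.5 m, then turn left 17°, forward 7.8 m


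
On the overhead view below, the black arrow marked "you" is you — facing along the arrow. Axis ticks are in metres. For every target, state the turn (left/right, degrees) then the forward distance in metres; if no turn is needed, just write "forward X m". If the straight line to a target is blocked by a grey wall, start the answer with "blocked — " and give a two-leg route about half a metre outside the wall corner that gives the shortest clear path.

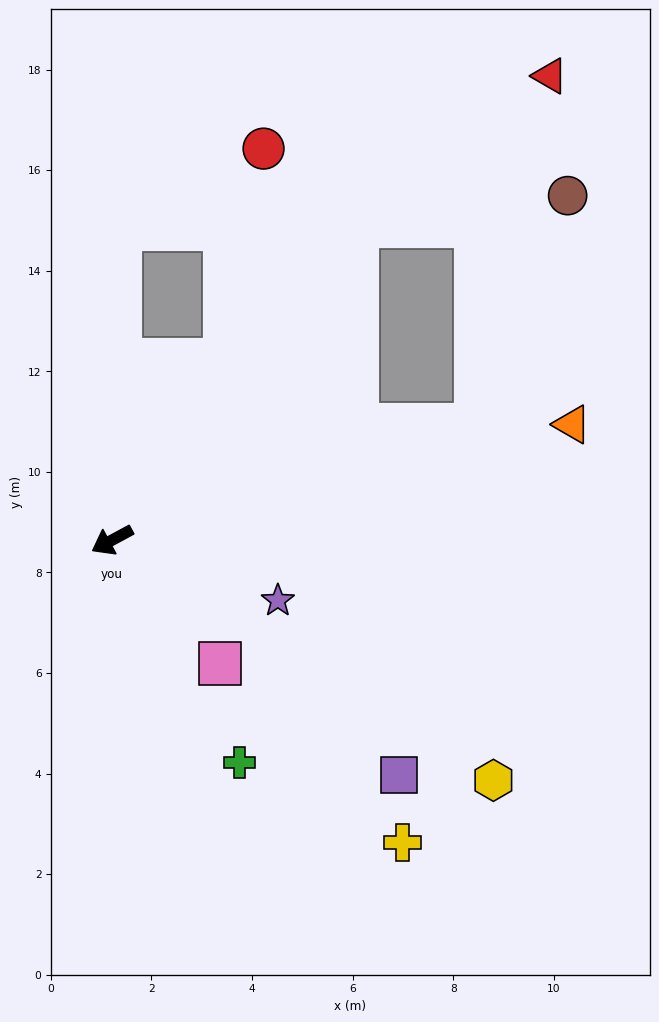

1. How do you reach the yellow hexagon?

turn left 119°, forward 9.0 m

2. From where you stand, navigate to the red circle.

blocked — turn right 150°, forward 4.2 m, then turn left 21°, forward 4.3 m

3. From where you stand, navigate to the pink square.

turn left 103°, forward 3.3 m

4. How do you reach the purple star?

turn left 132°, forward 3.5 m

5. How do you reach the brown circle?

blocked — turn right 156°, forward 7.9 m, then turn right 44°, forward 4.2 m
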